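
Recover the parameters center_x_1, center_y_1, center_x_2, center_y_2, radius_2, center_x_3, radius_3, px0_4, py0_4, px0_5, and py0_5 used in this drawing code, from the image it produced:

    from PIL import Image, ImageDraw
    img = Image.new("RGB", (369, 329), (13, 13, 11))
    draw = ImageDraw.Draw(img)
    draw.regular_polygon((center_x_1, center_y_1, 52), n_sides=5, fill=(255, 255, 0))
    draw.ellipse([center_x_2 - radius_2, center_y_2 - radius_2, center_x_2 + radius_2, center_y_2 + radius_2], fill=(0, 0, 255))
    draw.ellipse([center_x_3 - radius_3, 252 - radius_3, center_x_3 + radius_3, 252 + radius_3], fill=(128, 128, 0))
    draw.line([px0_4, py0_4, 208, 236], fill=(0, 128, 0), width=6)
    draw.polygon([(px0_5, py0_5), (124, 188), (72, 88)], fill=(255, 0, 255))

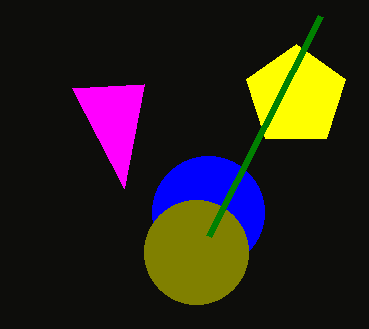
center_x_1 = 296, center_y_1 = 96, center_x_2 = 208, center_y_2 = 212, radius_2 = 56, center_x_3 = 196, radius_3 = 52, px0_4 = 320, py0_4 = 16, px0_5 = 144, py0_5 = 84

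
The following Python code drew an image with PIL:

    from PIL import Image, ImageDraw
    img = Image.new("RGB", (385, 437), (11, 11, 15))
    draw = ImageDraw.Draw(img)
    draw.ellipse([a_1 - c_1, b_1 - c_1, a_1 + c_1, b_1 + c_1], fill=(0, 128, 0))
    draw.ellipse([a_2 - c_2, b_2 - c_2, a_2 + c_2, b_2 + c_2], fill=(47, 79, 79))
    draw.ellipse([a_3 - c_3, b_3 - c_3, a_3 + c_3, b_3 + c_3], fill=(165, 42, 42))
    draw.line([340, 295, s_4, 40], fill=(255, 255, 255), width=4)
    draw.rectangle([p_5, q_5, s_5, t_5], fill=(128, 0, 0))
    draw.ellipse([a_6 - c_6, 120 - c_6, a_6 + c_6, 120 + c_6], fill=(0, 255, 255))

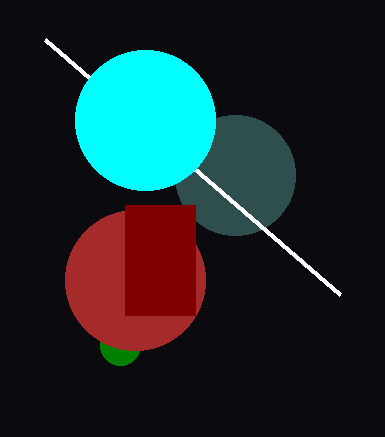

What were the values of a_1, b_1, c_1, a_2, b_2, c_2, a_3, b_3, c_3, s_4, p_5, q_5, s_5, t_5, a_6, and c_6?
a_1 = 120; b_1 = 345; c_1 = 20; a_2 = 235; b_2 = 175; c_2 = 60; a_3 = 135; b_3 = 280; c_3 = 70; s_4 = 45; p_5 = 125; q_5 = 205; s_5 = 195; t_5 = 315; a_6 = 145; c_6 = 70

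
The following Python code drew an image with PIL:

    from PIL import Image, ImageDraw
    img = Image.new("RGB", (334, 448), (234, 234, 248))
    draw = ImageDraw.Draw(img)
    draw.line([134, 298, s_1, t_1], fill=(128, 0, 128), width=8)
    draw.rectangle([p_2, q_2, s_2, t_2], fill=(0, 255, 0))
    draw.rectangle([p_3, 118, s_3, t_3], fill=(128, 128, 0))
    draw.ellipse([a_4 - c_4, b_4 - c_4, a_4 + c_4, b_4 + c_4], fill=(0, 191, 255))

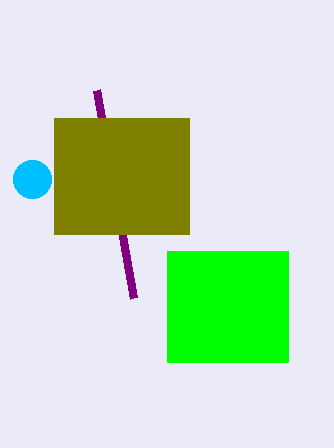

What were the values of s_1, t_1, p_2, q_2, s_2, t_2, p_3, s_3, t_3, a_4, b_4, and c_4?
s_1 = 97
t_1 = 90
p_2 = 167
q_2 = 251
s_2 = 288
t_2 = 362
p_3 = 54
s_3 = 189
t_3 = 234
a_4 = 32
b_4 = 179
c_4 = 19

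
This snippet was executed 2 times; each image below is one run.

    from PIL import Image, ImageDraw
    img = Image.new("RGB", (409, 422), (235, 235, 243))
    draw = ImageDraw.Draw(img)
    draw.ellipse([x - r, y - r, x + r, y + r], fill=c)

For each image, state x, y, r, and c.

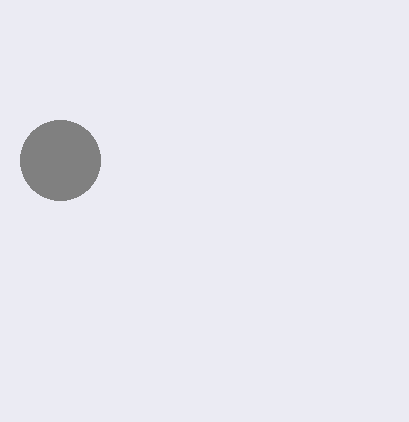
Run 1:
x = 60, y = 160, r = 40, c = 'gray'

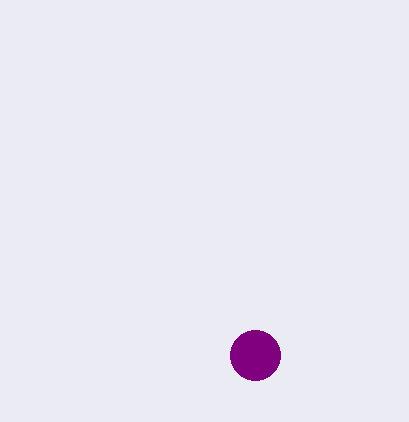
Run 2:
x = 255, y = 355, r = 25, c = 'purple'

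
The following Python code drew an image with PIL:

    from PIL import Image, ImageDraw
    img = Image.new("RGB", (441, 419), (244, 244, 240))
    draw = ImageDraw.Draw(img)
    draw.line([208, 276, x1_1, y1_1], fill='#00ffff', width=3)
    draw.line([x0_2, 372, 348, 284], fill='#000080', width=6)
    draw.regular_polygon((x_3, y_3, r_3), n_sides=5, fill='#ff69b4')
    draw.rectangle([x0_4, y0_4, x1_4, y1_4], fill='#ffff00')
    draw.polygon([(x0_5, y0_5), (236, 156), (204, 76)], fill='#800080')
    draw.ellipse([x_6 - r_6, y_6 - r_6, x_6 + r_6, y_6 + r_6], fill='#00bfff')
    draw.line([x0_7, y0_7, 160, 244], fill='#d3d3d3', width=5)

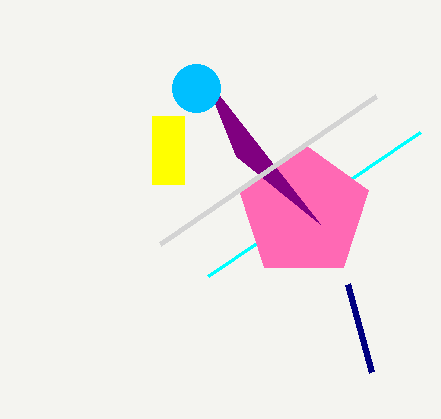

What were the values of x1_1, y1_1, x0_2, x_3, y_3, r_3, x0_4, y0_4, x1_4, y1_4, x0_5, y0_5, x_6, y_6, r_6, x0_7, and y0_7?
x1_1 = 420; y1_1 = 132; x0_2 = 372; x_3 = 304; y_3 = 212; r_3 = 68; x0_4 = 152; y0_4 = 116; x1_4 = 184; y1_4 = 184; x0_5 = 320; y0_5 = 224; x_6 = 196; y_6 = 88; r_6 = 24; x0_7 = 376; y0_7 = 96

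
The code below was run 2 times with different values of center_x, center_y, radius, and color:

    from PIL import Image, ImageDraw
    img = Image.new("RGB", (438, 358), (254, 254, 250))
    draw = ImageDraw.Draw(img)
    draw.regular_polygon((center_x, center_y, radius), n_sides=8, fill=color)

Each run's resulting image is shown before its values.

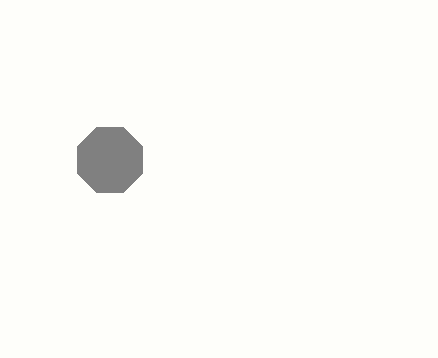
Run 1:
center_x = 110
center_y = 160
radius = 35
color = 'gray'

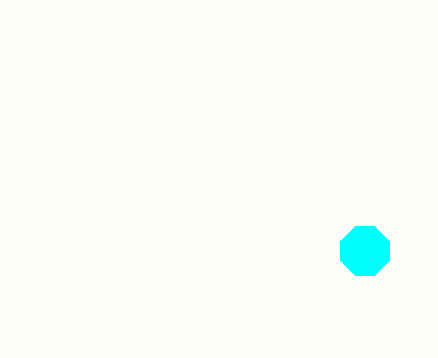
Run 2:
center_x = 365, center_y = 251, radius = 26, color = 'cyan'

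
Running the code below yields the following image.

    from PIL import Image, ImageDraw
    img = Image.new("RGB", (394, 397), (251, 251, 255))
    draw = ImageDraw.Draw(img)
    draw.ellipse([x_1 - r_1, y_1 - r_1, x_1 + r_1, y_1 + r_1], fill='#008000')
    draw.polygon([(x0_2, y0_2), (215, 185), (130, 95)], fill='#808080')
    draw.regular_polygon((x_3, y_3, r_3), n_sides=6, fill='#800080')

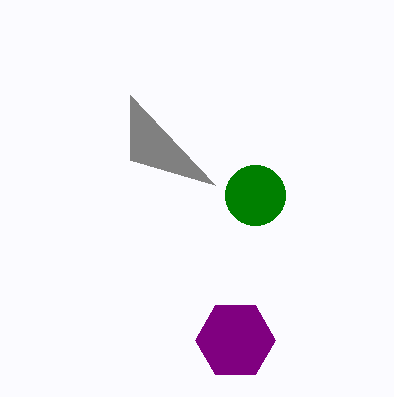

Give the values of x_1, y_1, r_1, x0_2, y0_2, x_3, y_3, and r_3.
x_1 = 255, y_1 = 195, r_1 = 30, x0_2 = 130, y0_2 = 160, x_3 = 235, y_3 = 340, r_3 = 40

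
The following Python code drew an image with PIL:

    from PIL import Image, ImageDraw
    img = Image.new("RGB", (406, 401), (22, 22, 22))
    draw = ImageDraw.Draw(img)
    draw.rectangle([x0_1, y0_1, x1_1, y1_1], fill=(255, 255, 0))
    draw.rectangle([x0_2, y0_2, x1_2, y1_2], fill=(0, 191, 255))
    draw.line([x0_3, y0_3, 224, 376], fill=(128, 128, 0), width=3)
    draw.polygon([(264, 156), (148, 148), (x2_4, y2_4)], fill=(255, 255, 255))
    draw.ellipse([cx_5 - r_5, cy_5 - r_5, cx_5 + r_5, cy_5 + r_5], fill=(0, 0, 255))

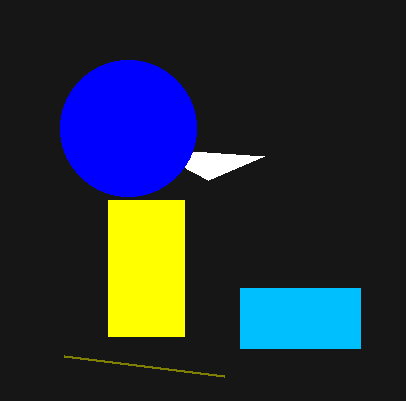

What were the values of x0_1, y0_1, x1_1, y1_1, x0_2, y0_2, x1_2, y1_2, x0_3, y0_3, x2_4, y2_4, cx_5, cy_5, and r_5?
x0_1 = 108, y0_1 = 200, x1_1 = 184, y1_1 = 336, x0_2 = 240, y0_2 = 288, x1_2 = 360, y1_2 = 348, x0_3 = 64, y0_3 = 356, x2_4 = 208, y2_4 = 180, cx_5 = 128, cy_5 = 128, r_5 = 68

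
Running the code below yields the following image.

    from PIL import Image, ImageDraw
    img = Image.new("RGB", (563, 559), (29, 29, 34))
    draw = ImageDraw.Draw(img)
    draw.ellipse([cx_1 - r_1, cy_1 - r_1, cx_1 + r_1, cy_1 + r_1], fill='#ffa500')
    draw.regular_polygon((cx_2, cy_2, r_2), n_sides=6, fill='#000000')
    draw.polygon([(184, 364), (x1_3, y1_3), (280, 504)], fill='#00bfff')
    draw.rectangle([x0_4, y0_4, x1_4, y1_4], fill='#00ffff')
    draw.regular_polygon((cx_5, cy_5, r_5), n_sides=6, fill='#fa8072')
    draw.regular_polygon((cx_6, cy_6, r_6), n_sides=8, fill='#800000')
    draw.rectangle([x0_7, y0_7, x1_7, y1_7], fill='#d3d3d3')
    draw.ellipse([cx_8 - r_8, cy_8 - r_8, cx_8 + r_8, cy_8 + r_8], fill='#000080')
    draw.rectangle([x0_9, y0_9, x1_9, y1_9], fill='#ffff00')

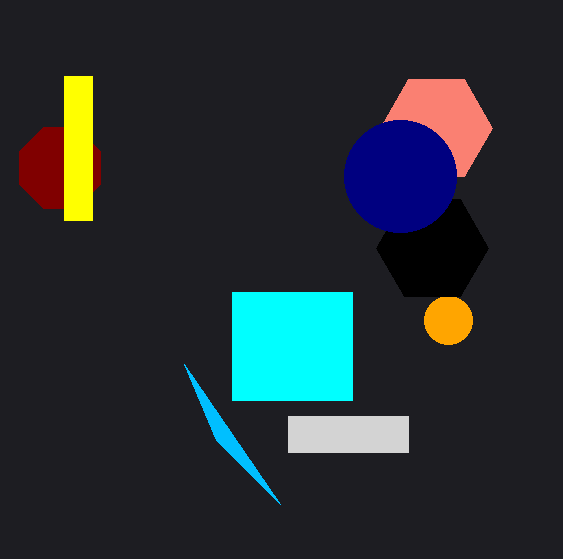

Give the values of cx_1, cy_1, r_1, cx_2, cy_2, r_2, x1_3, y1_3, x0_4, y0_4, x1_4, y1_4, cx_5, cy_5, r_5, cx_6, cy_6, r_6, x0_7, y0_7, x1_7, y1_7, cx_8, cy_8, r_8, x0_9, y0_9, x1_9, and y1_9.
cx_1 = 448; cy_1 = 320; r_1 = 24; cx_2 = 432; cy_2 = 248; r_2 = 56; x1_3 = 216; y1_3 = 440; x0_4 = 232; y0_4 = 292; x1_4 = 352; y1_4 = 400; cx_5 = 436; cy_5 = 128; r_5 = 56; cx_6 = 60; cy_6 = 168; r_6 = 44; x0_7 = 288; y0_7 = 416; x1_7 = 408; y1_7 = 452; cx_8 = 400; cy_8 = 176; r_8 = 56; x0_9 = 64; y0_9 = 76; x1_9 = 92; y1_9 = 220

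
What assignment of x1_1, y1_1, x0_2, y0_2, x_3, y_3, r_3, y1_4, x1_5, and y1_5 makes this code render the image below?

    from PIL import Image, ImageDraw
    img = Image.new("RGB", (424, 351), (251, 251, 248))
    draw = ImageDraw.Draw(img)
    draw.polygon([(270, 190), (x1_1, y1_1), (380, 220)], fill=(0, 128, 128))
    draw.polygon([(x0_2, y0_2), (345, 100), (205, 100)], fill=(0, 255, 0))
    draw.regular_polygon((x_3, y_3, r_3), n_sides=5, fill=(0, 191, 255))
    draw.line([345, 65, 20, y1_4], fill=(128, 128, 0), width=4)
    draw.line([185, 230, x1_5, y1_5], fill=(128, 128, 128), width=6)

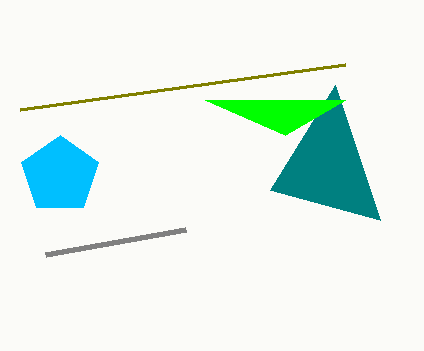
x1_1 = 335; y1_1 = 85; x0_2 = 285; y0_2 = 135; x_3 = 60; y_3 = 175; r_3 = 40; y1_4 = 110; x1_5 = 45; y1_5 = 255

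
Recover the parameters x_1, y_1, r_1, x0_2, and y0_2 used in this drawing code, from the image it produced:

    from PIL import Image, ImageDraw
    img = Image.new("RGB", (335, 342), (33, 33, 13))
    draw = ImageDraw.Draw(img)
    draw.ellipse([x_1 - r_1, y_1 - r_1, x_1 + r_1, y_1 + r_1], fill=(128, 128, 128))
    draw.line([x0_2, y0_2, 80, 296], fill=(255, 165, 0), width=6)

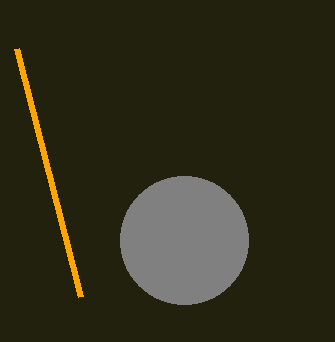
x_1 = 184; y_1 = 240; r_1 = 64; x0_2 = 16; y0_2 = 48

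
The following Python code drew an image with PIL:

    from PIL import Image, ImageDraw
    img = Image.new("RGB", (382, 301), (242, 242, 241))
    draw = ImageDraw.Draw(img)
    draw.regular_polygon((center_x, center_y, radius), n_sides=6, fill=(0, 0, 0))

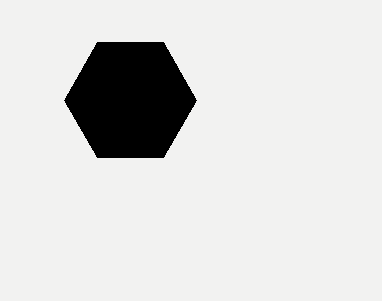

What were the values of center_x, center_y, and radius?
center_x = 130; center_y = 100; radius = 66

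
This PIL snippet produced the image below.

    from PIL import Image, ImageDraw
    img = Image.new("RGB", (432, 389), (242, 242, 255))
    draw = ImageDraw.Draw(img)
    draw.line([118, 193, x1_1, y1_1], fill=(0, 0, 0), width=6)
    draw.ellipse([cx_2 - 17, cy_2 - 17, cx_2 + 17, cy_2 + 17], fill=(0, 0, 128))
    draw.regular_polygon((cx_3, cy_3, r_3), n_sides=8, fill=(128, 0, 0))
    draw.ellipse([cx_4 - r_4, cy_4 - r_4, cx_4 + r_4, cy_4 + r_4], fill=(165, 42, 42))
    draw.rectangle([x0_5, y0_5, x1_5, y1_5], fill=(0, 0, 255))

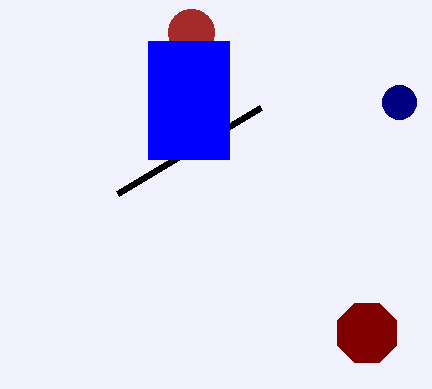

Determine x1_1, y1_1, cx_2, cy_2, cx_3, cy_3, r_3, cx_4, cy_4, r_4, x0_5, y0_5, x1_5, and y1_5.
x1_1 = 261; y1_1 = 107; cx_2 = 399; cy_2 = 102; cx_3 = 367; cy_3 = 333; r_3 = 32; cx_4 = 191; cy_4 = 32; r_4 = 23; x0_5 = 148; y0_5 = 41; x1_5 = 229; y1_5 = 159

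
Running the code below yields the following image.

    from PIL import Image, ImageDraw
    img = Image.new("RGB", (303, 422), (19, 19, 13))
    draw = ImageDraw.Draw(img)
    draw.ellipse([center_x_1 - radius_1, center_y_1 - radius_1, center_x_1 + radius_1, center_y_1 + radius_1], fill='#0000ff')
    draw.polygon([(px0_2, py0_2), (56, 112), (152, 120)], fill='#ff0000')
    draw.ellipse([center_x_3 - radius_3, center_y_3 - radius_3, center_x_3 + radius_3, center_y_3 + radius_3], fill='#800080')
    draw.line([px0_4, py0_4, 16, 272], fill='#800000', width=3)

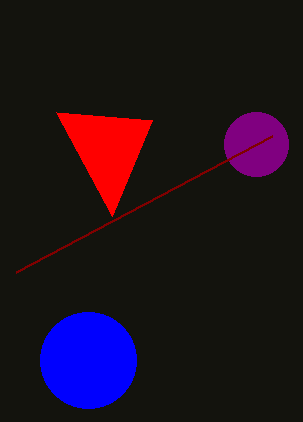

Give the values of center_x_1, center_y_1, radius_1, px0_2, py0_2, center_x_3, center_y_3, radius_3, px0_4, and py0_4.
center_x_1 = 88; center_y_1 = 360; radius_1 = 48; px0_2 = 112; py0_2 = 216; center_x_3 = 256; center_y_3 = 144; radius_3 = 32; px0_4 = 272; py0_4 = 136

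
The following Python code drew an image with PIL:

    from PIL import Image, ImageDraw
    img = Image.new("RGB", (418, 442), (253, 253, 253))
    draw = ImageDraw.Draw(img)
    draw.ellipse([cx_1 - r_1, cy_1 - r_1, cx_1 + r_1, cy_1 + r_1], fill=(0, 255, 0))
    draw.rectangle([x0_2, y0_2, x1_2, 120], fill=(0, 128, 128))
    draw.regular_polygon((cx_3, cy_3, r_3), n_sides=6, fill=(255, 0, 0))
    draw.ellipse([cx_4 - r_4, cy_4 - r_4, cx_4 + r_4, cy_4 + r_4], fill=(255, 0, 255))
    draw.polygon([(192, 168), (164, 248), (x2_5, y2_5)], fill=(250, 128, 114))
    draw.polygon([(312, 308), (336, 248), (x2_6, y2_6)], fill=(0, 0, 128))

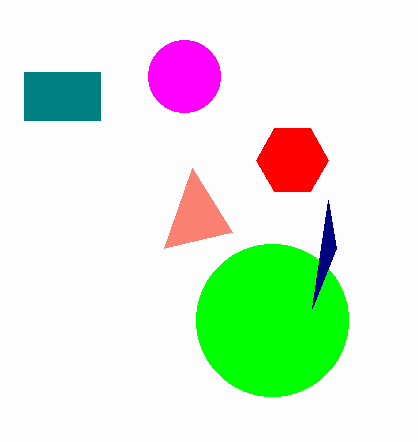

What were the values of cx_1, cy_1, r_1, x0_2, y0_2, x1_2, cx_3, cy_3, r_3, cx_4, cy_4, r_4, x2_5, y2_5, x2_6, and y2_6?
cx_1 = 272
cy_1 = 320
r_1 = 76
x0_2 = 24
y0_2 = 72
x1_2 = 100
cx_3 = 292
cy_3 = 160
r_3 = 36
cx_4 = 184
cy_4 = 76
r_4 = 36
x2_5 = 232
y2_5 = 232
x2_6 = 328
y2_6 = 200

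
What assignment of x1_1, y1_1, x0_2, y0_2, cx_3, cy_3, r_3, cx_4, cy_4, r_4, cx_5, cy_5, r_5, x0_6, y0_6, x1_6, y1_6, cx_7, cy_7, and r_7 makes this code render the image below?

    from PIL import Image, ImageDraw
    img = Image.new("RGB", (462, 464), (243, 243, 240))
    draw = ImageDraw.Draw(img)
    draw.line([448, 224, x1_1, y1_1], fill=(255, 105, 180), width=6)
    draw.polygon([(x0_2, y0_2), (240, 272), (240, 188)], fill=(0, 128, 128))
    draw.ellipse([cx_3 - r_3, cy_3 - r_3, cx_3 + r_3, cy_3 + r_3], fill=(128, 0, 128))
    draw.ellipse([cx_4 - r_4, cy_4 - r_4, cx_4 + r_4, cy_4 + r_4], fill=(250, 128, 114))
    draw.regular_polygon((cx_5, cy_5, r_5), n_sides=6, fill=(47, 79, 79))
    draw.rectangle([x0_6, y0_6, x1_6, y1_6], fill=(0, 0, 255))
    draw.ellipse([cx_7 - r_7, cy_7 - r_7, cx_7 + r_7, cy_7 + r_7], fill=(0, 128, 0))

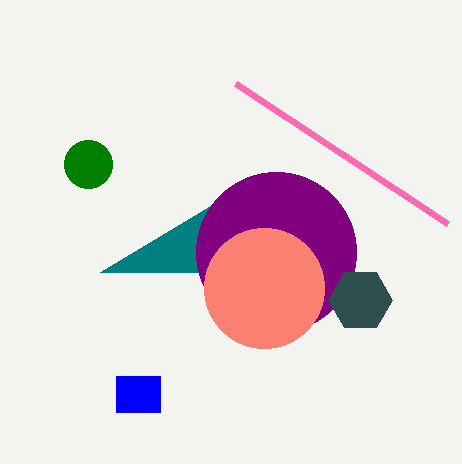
x1_1 = 236; y1_1 = 84; x0_2 = 100; y0_2 = 272; cx_3 = 276; cy_3 = 252; r_3 = 80; cx_4 = 264; cy_4 = 288; r_4 = 60; cx_5 = 360; cy_5 = 300; r_5 = 32; x0_6 = 116; y0_6 = 376; x1_6 = 160; y1_6 = 412; cx_7 = 88; cy_7 = 164; r_7 = 24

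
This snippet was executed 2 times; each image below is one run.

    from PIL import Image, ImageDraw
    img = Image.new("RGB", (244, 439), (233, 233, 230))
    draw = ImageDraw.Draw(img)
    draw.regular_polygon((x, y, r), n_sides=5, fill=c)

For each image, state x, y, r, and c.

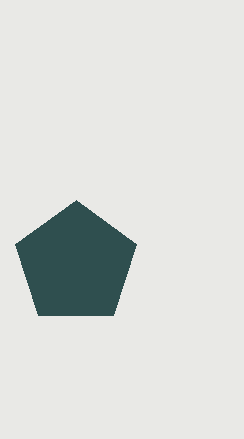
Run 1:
x = 76, y = 264, r = 64, c = 'darkslategray'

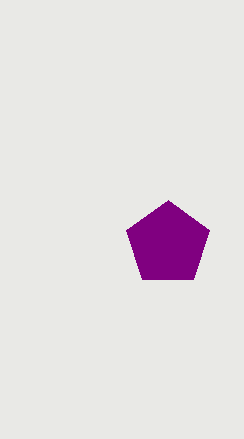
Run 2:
x = 168, y = 244, r = 44, c = 'purple'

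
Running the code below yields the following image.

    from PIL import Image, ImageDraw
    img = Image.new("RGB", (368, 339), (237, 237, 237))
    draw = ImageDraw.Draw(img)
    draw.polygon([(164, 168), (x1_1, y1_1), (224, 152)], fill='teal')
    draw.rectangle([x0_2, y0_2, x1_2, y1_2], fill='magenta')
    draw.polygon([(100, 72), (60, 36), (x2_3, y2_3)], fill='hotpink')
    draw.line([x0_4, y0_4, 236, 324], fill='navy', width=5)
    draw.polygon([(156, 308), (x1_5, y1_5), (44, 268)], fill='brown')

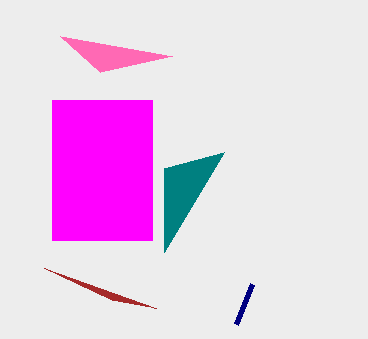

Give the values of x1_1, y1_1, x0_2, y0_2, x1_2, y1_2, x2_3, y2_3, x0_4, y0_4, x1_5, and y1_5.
x1_1 = 164; y1_1 = 252; x0_2 = 52; y0_2 = 100; x1_2 = 152; y1_2 = 240; x2_3 = 172; y2_3 = 56; x0_4 = 252; y0_4 = 284; x1_5 = 112; y1_5 = 300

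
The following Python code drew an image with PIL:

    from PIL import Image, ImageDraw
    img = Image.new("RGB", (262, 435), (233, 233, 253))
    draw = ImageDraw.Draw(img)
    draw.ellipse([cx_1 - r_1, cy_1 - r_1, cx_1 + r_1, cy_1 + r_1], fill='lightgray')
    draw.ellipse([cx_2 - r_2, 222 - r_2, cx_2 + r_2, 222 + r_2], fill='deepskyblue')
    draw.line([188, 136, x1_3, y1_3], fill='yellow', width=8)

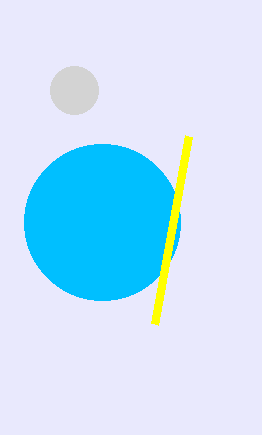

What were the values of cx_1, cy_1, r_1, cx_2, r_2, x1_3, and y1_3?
cx_1 = 74; cy_1 = 90; r_1 = 24; cx_2 = 102; r_2 = 78; x1_3 = 154; y1_3 = 324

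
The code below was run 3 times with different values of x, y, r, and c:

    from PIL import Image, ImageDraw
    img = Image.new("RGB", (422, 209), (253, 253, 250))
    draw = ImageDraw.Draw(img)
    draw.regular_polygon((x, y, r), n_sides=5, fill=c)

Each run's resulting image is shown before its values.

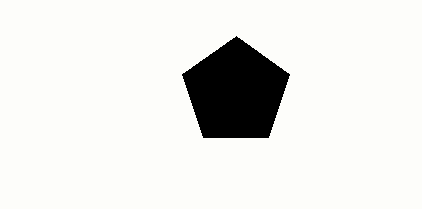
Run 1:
x = 236
y = 92
r = 56
c = 'black'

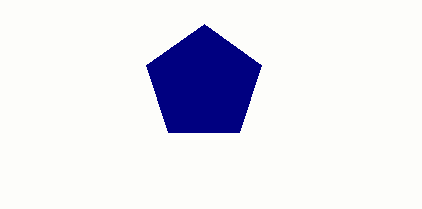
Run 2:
x = 204, y = 84, r = 60, c = 'navy'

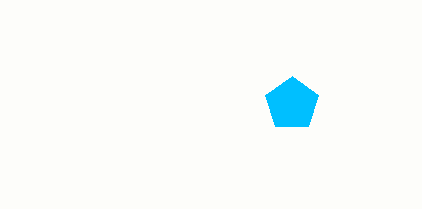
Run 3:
x = 292, y = 104, r = 28, c = 'deepskyblue'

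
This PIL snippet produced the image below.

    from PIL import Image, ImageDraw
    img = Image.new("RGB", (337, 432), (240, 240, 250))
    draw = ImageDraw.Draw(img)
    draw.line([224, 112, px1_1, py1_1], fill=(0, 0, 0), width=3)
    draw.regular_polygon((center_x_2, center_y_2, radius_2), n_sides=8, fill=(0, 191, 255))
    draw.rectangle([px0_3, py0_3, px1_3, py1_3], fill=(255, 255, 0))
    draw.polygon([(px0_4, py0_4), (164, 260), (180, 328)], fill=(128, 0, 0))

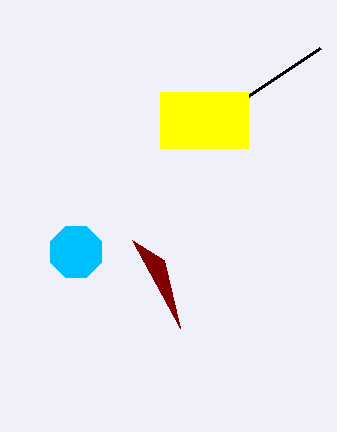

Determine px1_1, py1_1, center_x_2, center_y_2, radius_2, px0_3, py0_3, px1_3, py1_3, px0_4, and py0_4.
px1_1 = 320, py1_1 = 48, center_x_2 = 76, center_y_2 = 252, radius_2 = 28, px0_3 = 160, py0_3 = 92, px1_3 = 248, py1_3 = 148, px0_4 = 132, py0_4 = 240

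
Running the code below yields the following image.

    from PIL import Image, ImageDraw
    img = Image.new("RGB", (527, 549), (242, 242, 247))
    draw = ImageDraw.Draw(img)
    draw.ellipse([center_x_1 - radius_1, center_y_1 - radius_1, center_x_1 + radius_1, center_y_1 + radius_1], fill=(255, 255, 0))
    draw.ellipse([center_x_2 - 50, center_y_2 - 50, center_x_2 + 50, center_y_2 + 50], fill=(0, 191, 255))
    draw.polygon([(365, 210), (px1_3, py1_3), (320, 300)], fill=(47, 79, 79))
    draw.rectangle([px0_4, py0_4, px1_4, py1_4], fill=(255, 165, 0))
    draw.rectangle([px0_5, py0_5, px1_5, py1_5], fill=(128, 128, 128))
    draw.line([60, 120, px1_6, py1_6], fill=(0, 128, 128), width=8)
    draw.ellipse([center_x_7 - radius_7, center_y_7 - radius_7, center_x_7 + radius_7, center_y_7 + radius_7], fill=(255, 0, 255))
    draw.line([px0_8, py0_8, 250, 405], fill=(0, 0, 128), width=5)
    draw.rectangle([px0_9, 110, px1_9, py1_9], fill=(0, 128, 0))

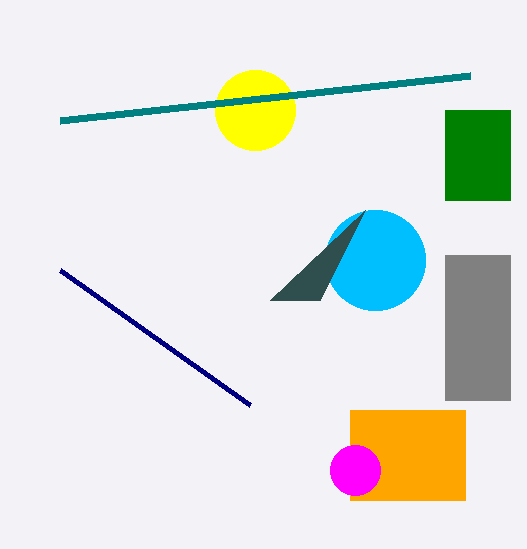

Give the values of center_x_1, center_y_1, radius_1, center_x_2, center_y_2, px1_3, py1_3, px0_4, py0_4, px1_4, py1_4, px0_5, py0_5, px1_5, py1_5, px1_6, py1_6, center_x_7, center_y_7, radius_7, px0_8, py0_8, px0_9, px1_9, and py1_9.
center_x_1 = 255; center_y_1 = 110; radius_1 = 40; center_x_2 = 375; center_y_2 = 260; px1_3 = 270; py1_3 = 300; px0_4 = 350; py0_4 = 410; px1_4 = 465; py1_4 = 500; px0_5 = 445; py0_5 = 255; px1_5 = 510; py1_5 = 400; px1_6 = 470; py1_6 = 75; center_x_7 = 355; center_y_7 = 470; radius_7 = 25; px0_8 = 60; py0_8 = 270; px0_9 = 445; px1_9 = 510; py1_9 = 200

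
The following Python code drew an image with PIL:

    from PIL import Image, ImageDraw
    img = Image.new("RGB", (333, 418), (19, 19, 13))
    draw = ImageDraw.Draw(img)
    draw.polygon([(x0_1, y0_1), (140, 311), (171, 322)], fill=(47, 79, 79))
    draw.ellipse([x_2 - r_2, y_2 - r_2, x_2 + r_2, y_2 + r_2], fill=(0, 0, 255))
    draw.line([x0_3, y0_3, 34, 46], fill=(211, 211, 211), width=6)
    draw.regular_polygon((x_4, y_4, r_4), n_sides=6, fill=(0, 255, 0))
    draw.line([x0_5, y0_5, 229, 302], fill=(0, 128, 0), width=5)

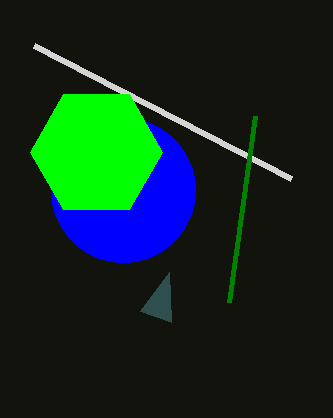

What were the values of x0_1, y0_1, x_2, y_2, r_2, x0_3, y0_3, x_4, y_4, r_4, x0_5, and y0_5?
x0_1 = 169
y0_1 = 272
x_2 = 123
y_2 = 190
r_2 = 72
x0_3 = 291
y0_3 = 179
x_4 = 96
y_4 = 152
r_4 = 66
x0_5 = 255
y0_5 = 116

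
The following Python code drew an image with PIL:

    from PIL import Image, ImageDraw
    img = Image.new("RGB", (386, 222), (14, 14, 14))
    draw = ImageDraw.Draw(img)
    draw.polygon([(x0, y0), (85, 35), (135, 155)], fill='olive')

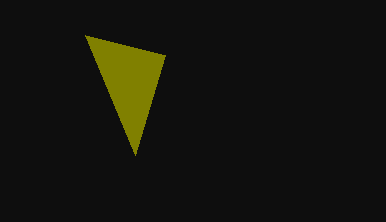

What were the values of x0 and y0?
x0 = 165; y0 = 55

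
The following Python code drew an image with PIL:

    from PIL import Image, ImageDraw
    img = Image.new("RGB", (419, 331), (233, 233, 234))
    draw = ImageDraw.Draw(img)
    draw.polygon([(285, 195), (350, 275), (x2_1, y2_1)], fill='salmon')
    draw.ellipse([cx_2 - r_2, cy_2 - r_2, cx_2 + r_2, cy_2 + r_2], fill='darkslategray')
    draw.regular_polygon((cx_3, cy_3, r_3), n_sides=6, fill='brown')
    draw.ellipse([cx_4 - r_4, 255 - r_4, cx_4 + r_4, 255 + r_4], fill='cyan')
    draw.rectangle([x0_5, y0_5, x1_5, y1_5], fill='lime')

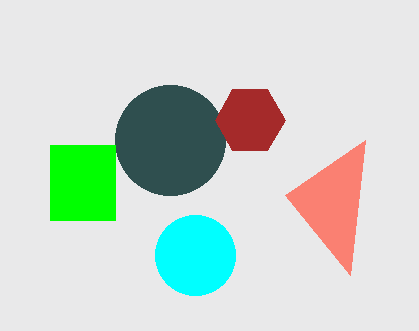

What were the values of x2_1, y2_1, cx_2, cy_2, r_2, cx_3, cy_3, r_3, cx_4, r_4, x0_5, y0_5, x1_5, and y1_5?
x2_1 = 365; y2_1 = 140; cx_2 = 170; cy_2 = 140; r_2 = 55; cx_3 = 250; cy_3 = 120; r_3 = 35; cx_4 = 195; r_4 = 40; x0_5 = 50; y0_5 = 145; x1_5 = 115; y1_5 = 220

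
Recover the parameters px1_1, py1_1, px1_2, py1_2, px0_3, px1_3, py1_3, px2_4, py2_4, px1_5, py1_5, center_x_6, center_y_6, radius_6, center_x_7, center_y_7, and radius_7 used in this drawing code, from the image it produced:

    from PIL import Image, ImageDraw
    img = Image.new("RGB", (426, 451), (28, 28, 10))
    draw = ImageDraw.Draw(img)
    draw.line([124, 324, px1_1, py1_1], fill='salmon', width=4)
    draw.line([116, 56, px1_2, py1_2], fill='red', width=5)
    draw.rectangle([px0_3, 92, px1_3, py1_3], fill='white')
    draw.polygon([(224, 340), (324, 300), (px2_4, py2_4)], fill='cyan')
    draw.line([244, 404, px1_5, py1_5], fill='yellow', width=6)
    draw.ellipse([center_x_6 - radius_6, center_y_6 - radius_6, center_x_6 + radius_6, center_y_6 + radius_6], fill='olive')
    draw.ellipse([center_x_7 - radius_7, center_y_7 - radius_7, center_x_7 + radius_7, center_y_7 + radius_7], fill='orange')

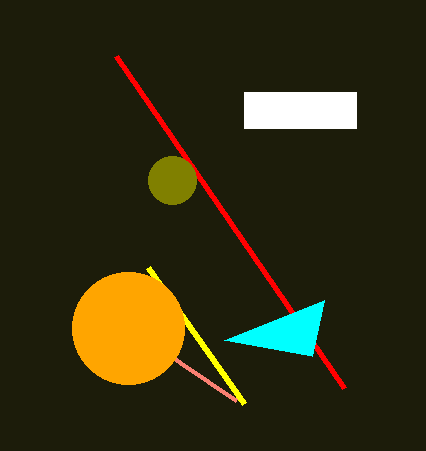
px1_1 = 236
py1_1 = 400
px1_2 = 344
py1_2 = 388
px0_3 = 244
px1_3 = 356
py1_3 = 128
px2_4 = 312
py2_4 = 356
px1_5 = 148
py1_5 = 268
center_x_6 = 172
center_y_6 = 180
radius_6 = 24
center_x_7 = 128
center_y_7 = 328
radius_7 = 56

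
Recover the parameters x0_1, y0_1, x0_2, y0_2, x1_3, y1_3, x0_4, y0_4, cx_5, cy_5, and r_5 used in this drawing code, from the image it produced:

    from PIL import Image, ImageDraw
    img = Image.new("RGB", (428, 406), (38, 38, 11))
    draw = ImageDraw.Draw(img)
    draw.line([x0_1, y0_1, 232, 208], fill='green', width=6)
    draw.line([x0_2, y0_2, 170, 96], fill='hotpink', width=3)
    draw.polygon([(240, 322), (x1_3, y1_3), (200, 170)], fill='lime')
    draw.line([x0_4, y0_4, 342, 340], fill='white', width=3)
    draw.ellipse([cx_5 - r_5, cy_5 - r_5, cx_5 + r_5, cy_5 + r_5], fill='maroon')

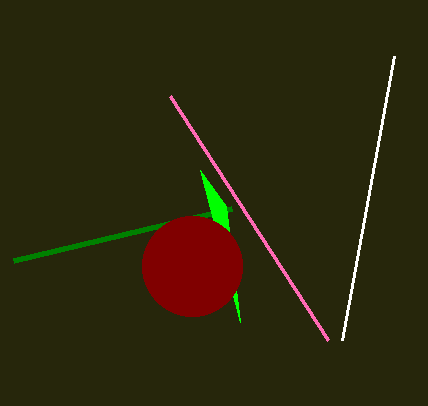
x0_1 = 14, y0_1 = 260, x0_2 = 328, y0_2 = 340, x1_3 = 226, y1_3 = 206, x0_4 = 394, y0_4 = 56, cx_5 = 192, cy_5 = 266, r_5 = 50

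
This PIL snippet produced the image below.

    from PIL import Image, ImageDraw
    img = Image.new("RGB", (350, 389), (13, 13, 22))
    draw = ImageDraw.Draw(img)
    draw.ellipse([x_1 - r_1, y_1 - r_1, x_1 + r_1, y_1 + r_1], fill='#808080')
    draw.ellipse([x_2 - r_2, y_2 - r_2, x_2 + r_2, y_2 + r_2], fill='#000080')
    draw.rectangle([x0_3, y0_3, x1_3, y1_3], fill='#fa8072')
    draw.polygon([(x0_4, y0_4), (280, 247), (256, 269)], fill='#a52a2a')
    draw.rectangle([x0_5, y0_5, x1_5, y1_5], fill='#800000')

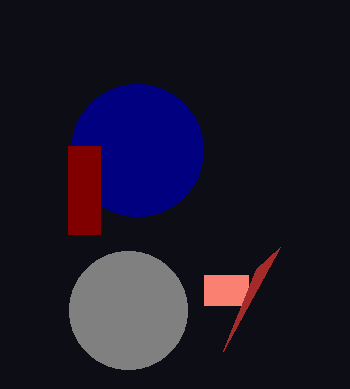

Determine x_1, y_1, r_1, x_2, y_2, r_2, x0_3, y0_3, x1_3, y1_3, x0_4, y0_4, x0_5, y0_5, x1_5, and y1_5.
x_1 = 128; y_1 = 310; r_1 = 59; x_2 = 137; y_2 = 150; r_2 = 66; x0_3 = 204; y0_3 = 275; x1_3 = 248; y1_3 = 305; x0_4 = 223; y0_4 = 351; x0_5 = 68; y0_5 = 146; x1_5 = 100; y1_5 = 234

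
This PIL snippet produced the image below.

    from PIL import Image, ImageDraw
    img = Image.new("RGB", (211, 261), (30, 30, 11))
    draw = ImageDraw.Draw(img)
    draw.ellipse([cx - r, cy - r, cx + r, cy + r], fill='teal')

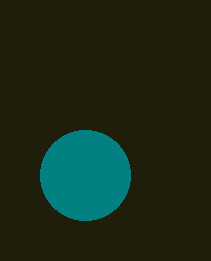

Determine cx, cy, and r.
cx = 85; cy = 175; r = 45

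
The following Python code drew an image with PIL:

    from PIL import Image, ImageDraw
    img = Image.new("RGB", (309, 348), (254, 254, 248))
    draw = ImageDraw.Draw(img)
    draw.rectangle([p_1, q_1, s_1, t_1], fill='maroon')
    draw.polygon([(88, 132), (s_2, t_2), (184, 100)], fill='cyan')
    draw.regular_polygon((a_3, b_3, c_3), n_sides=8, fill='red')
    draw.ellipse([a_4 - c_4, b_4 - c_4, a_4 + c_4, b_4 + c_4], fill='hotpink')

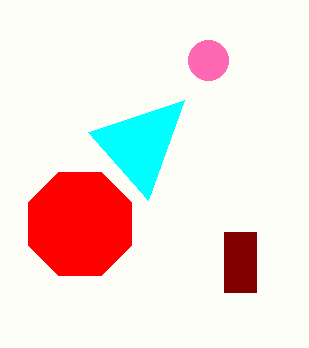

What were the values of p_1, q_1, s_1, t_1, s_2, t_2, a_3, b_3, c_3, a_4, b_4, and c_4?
p_1 = 224
q_1 = 232
s_1 = 256
t_1 = 292
s_2 = 148
t_2 = 200
a_3 = 80
b_3 = 224
c_3 = 56
a_4 = 208
b_4 = 60
c_4 = 20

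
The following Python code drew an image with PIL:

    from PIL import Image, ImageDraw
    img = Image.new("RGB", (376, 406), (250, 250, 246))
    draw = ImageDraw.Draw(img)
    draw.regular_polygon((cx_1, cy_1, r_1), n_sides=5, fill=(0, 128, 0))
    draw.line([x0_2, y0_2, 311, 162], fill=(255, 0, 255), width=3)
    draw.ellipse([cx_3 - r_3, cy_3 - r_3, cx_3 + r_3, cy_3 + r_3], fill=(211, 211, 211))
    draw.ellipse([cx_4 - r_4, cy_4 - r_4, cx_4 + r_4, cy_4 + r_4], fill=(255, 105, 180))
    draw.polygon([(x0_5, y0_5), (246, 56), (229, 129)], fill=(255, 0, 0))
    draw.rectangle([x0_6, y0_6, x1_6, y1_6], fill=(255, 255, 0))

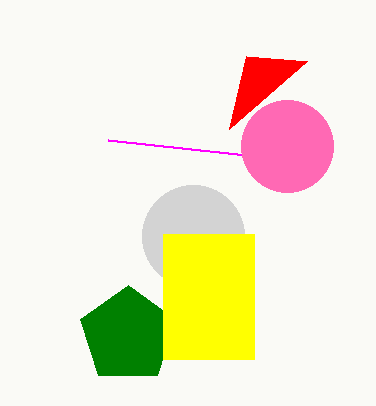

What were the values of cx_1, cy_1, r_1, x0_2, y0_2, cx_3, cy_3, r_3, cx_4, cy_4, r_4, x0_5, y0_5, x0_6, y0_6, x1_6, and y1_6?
cx_1 = 128
cy_1 = 335
r_1 = 50
x0_2 = 108
y0_2 = 140
cx_3 = 193
cy_3 = 236
r_3 = 51
cx_4 = 287
cy_4 = 146
r_4 = 46
x0_5 = 307
y0_5 = 61
x0_6 = 163
y0_6 = 234
x1_6 = 254
y1_6 = 359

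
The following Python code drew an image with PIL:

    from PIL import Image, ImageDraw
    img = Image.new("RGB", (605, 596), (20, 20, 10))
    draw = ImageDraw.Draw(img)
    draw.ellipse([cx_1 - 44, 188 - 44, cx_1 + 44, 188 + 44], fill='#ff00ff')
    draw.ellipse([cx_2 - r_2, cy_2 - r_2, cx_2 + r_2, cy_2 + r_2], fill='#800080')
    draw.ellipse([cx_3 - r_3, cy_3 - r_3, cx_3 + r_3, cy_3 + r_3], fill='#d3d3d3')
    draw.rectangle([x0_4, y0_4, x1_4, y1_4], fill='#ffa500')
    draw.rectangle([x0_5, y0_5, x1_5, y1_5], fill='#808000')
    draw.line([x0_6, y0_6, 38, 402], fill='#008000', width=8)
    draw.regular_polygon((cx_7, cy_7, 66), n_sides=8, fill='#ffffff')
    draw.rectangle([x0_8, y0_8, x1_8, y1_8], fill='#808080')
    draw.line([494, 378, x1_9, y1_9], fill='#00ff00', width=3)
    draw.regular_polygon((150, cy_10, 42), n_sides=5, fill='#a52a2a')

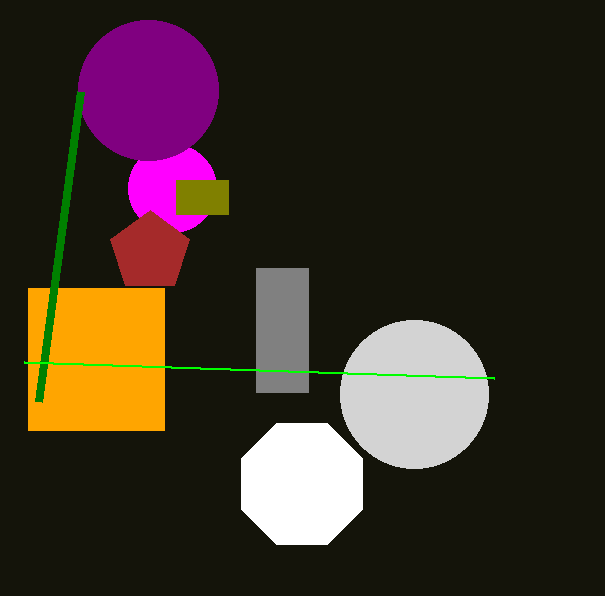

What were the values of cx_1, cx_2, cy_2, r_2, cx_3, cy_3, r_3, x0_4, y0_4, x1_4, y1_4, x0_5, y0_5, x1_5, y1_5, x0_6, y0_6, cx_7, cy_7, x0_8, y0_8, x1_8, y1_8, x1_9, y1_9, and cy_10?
cx_1 = 172; cx_2 = 148; cy_2 = 90; r_2 = 70; cx_3 = 414; cy_3 = 394; r_3 = 74; x0_4 = 28; y0_4 = 288; x1_4 = 164; y1_4 = 430; x0_5 = 176; y0_5 = 180; x1_5 = 228; y1_5 = 214; x0_6 = 80; y0_6 = 92; cx_7 = 302; cy_7 = 484; x0_8 = 256; y0_8 = 268; x1_8 = 308; y1_8 = 392; x1_9 = 24; y1_9 = 362; cy_10 = 252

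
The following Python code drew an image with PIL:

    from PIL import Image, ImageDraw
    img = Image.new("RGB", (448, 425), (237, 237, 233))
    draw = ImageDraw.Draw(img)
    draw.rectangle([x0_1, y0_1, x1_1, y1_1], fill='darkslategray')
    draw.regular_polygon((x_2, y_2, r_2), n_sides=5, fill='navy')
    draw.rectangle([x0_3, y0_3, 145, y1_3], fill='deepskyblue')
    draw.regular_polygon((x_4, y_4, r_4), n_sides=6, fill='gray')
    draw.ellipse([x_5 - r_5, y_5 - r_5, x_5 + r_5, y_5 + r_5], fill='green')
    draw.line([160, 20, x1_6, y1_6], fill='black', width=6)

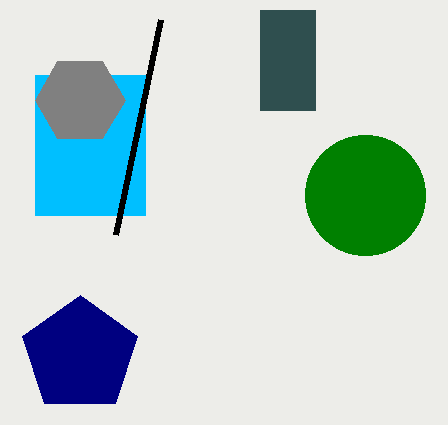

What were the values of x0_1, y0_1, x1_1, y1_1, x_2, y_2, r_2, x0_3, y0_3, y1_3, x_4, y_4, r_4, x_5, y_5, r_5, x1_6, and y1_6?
x0_1 = 260
y0_1 = 10
x1_1 = 315
y1_1 = 110
x_2 = 80
y_2 = 355
r_2 = 60
x0_3 = 35
y0_3 = 75
y1_3 = 215
x_4 = 80
y_4 = 100
r_4 = 45
x_5 = 365
y_5 = 195
r_5 = 60
x1_6 = 115
y1_6 = 235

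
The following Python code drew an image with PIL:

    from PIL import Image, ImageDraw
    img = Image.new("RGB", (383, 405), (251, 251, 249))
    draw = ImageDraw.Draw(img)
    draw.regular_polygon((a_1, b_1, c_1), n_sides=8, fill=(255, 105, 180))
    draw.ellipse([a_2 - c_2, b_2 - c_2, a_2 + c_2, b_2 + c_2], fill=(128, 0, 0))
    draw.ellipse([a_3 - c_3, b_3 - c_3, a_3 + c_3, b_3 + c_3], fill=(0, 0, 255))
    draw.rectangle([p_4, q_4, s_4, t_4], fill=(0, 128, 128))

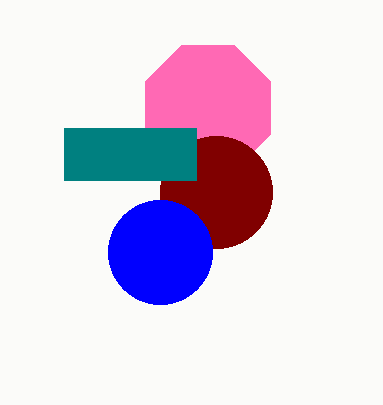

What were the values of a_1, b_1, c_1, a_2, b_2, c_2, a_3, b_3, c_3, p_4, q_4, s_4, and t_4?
a_1 = 208
b_1 = 108
c_1 = 68
a_2 = 216
b_2 = 192
c_2 = 56
a_3 = 160
b_3 = 252
c_3 = 52
p_4 = 64
q_4 = 128
s_4 = 196
t_4 = 180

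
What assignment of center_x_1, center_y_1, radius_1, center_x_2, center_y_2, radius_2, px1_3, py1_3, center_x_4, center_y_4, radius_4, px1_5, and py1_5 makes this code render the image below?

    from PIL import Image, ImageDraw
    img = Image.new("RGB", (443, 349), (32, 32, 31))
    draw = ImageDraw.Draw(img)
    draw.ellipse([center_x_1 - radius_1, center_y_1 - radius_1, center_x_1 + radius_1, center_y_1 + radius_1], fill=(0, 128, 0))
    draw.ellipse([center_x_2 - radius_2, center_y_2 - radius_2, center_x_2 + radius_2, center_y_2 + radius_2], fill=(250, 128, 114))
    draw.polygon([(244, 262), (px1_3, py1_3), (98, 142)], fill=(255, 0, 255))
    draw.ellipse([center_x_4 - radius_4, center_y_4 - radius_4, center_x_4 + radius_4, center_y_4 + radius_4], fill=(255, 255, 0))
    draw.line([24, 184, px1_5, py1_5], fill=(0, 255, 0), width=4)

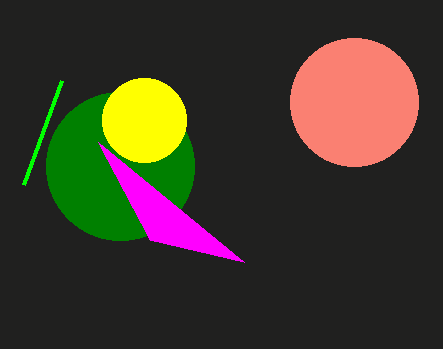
center_x_1 = 120; center_y_1 = 166; radius_1 = 74; center_x_2 = 354; center_y_2 = 102; radius_2 = 64; px1_3 = 150; py1_3 = 240; center_x_4 = 144; center_y_4 = 120; radius_4 = 42; px1_5 = 62; py1_5 = 80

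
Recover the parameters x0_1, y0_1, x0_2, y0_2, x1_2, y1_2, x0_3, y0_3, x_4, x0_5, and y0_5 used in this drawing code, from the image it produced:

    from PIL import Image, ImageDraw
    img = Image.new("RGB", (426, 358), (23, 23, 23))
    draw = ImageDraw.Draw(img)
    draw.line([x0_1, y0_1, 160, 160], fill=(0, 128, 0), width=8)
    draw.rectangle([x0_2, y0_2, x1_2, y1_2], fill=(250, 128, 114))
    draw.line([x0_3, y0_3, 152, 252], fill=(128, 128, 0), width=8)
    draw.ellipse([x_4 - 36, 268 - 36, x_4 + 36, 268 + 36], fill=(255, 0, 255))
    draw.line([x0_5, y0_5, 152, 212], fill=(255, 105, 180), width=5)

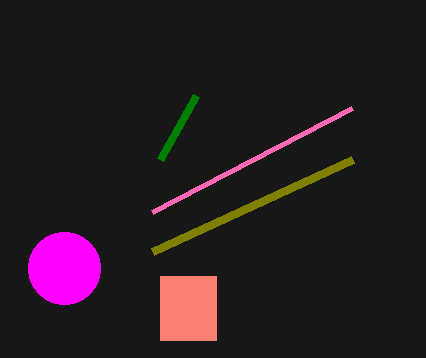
x0_1 = 196
y0_1 = 96
x0_2 = 160
y0_2 = 276
x1_2 = 216
y1_2 = 340
x0_3 = 352
y0_3 = 160
x_4 = 64
x0_5 = 352
y0_5 = 108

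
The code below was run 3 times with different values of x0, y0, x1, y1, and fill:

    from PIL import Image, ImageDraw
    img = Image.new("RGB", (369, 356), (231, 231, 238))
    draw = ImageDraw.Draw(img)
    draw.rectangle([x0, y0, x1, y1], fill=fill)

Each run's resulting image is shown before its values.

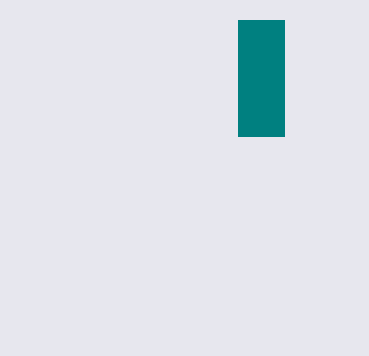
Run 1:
x0 = 238; y0 = 20; x1 = 284; y1 = 136; fill = 'teal'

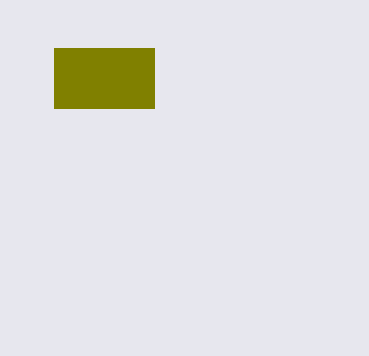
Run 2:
x0 = 54
y0 = 48
x1 = 154
y1 = 108
fill = 'olive'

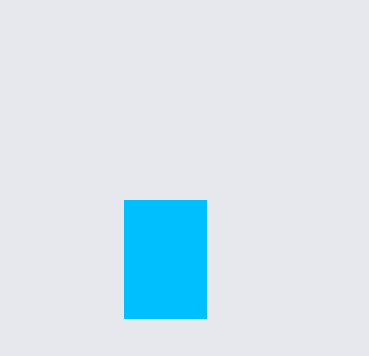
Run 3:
x0 = 124
y0 = 200
x1 = 206
y1 = 318
fill = 'deepskyblue'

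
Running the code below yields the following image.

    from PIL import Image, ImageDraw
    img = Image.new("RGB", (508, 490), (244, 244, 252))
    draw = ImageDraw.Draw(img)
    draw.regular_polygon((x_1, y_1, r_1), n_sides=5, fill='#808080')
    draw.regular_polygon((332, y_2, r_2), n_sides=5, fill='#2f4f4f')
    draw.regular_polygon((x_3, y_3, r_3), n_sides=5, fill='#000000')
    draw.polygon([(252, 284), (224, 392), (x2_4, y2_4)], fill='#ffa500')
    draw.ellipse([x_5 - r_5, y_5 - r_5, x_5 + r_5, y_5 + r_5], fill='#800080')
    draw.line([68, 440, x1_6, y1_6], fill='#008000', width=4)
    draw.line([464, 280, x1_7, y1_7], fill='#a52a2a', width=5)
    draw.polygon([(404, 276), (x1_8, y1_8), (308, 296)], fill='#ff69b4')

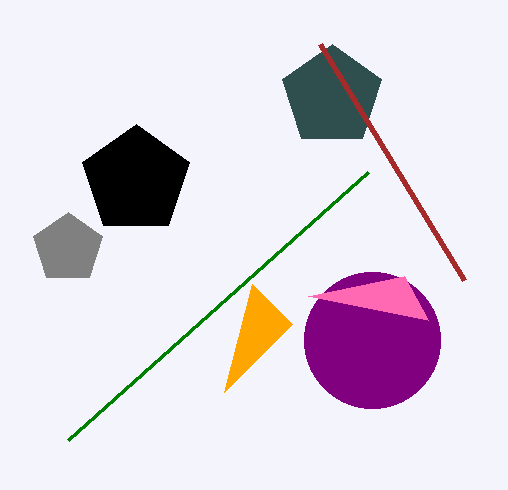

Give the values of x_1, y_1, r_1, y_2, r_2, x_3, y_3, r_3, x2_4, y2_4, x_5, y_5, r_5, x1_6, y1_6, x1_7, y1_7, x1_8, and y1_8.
x_1 = 68; y_1 = 248; r_1 = 36; y_2 = 96; r_2 = 52; x_3 = 136; y_3 = 180; r_3 = 56; x2_4 = 292; y2_4 = 324; x_5 = 372; y_5 = 340; r_5 = 68; x1_6 = 368; y1_6 = 172; x1_7 = 320; y1_7 = 44; x1_8 = 428; y1_8 = 320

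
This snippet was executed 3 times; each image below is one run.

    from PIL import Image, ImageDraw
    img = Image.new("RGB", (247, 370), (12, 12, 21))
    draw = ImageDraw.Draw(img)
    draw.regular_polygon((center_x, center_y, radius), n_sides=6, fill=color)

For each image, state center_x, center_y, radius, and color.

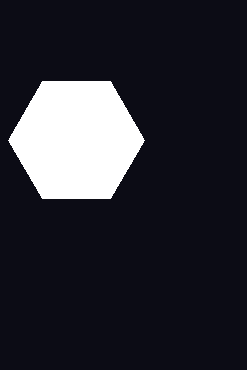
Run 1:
center_x = 76, center_y = 140, radius = 68, color = 'white'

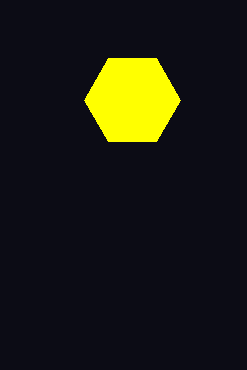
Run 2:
center_x = 132; center_y = 100; radius = 48; color = 'yellow'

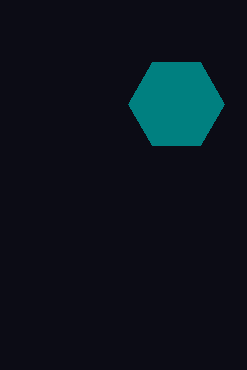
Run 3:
center_x = 176, center_y = 104, radius = 48, color = 'teal'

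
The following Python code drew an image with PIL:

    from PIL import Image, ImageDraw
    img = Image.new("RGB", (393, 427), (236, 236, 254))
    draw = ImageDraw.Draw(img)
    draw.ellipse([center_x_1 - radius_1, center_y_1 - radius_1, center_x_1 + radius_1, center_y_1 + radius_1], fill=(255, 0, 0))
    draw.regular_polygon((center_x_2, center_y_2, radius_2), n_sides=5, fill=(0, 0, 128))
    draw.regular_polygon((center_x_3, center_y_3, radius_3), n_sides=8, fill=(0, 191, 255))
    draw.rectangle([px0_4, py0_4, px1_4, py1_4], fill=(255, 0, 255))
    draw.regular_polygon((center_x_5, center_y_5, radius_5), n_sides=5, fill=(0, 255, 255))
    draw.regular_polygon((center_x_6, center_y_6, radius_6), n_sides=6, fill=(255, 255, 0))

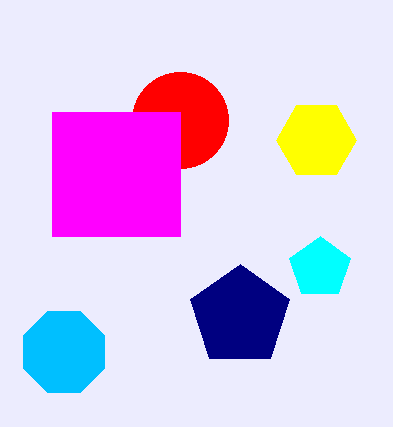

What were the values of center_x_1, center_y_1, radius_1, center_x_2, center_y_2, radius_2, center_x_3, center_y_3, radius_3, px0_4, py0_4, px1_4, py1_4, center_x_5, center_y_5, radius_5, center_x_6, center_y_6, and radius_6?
center_x_1 = 180; center_y_1 = 120; radius_1 = 48; center_x_2 = 240; center_y_2 = 316; radius_2 = 52; center_x_3 = 64; center_y_3 = 352; radius_3 = 44; px0_4 = 52; py0_4 = 112; px1_4 = 180; py1_4 = 236; center_x_5 = 320; center_y_5 = 268; radius_5 = 32; center_x_6 = 316; center_y_6 = 140; radius_6 = 40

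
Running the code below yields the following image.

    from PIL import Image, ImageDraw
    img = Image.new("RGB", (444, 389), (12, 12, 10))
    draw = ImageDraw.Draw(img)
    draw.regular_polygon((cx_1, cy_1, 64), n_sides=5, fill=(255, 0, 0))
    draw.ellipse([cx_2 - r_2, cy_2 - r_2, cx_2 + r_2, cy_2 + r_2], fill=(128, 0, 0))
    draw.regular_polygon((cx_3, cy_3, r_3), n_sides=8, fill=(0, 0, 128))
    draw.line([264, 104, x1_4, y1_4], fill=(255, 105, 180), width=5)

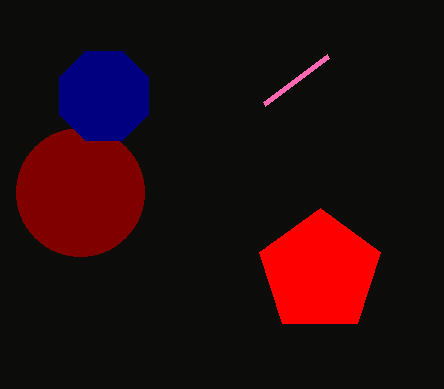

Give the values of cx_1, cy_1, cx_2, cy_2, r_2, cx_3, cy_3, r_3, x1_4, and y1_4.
cx_1 = 320, cy_1 = 272, cx_2 = 80, cy_2 = 192, r_2 = 64, cx_3 = 104, cy_3 = 96, r_3 = 48, x1_4 = 328, y1_4 = 56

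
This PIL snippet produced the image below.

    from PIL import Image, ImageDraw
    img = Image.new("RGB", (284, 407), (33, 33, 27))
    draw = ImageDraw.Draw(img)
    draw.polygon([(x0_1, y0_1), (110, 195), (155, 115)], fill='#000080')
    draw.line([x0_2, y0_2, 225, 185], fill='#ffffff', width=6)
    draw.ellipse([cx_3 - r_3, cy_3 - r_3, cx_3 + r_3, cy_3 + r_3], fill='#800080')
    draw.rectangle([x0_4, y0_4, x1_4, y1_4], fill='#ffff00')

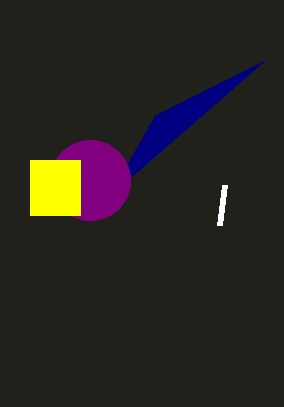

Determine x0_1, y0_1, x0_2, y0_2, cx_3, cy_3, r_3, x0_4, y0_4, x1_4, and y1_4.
x0_1 = 265; y0_1 = 60; x0_2 = 220; y0_2 = 225; cx_3 = 90; cy_3 = 180; r_3 = 40; x0_4 = 30; y0_4 = 160; x1_4 = 80; y1_4 = 215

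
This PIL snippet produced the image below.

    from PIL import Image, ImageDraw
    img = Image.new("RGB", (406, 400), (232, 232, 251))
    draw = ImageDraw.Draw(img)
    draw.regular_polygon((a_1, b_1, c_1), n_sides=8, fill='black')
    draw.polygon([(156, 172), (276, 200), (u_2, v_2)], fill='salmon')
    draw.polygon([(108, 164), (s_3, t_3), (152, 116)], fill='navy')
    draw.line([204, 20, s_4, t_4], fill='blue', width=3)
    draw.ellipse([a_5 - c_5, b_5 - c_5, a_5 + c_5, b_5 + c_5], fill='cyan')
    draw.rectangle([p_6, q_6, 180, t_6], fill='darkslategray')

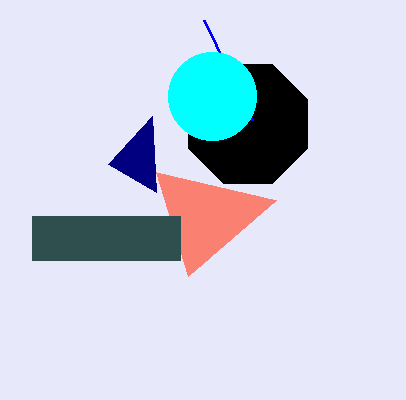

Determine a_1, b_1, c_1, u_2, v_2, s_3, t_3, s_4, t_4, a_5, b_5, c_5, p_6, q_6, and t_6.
a_1 = 248; b_1 = 124; c_1 = 64; u_2 = 188; v_2 = 276; s_3 = 156; t_3 = 192; s_4 = 252; t_4 = 120; a_5 = 212; b_5 = 96; c_5 = 44; p_6 = 32; q_6 = 216; t_6 = 260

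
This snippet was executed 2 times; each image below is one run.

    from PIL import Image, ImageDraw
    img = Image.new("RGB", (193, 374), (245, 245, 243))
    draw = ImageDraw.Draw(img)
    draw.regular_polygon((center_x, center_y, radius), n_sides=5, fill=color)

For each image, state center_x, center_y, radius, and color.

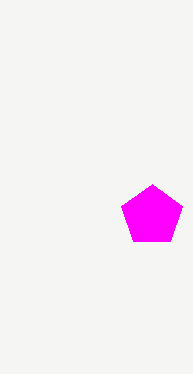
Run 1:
center_x = 152, center_y = 216, radius = 32, color = 'magenta'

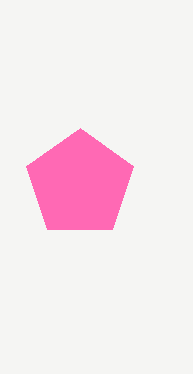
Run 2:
center_x = 80, center_y = 184, radius = 56, color = 'hotpink'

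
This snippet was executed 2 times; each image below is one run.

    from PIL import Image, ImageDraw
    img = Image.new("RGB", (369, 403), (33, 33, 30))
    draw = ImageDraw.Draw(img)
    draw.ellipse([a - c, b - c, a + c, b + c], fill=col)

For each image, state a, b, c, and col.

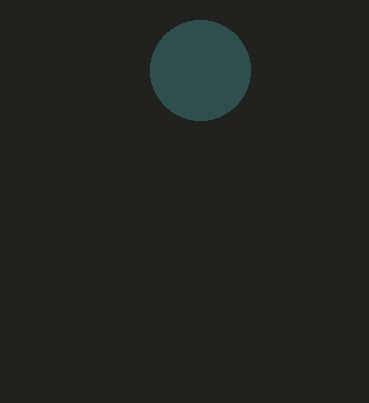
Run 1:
a = 200; b = 70; c = 50; col = 'darkslategray'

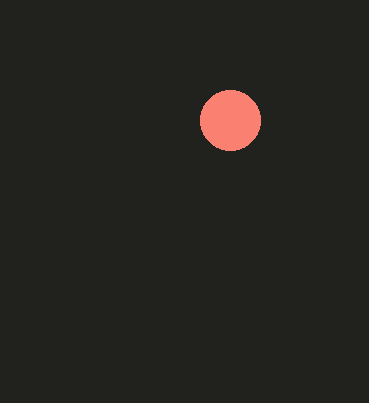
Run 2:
a = 230; b = 120; c = 30; col = 'salmon'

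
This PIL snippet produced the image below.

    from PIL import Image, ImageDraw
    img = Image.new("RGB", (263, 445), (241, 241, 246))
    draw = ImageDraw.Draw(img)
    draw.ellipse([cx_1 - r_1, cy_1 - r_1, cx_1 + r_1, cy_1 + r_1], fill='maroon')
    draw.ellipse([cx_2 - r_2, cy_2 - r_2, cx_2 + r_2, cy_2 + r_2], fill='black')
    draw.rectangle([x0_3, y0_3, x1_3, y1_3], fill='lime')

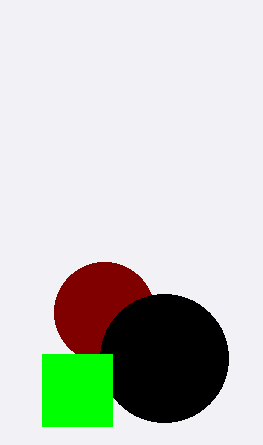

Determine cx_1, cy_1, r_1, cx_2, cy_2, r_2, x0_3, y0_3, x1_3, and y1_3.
cx_1 = 104; cy_1 = 312; r_1 = 50; cx_2 = 164; cy_2 = 358; r_2 = 64; x0_3 = 42; y0_3 = 354; x1_3 = 112; y1_3 = 426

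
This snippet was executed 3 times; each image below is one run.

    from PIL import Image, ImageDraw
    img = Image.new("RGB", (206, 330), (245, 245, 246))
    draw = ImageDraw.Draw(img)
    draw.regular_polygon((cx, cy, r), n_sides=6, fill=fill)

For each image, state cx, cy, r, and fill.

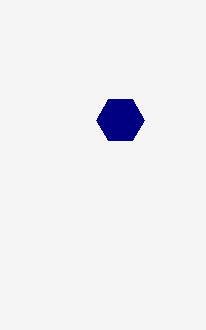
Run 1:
cx = 120, cy = 120, r = 24, fill = 'navy'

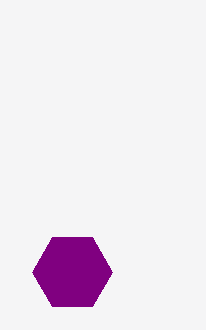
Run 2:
cx = 72
cy = 272
r = 40
fill = 'purple'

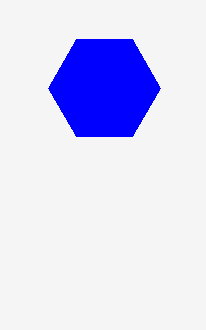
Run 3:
cx = 104; cy = 88; r = 56; fill = 'blue'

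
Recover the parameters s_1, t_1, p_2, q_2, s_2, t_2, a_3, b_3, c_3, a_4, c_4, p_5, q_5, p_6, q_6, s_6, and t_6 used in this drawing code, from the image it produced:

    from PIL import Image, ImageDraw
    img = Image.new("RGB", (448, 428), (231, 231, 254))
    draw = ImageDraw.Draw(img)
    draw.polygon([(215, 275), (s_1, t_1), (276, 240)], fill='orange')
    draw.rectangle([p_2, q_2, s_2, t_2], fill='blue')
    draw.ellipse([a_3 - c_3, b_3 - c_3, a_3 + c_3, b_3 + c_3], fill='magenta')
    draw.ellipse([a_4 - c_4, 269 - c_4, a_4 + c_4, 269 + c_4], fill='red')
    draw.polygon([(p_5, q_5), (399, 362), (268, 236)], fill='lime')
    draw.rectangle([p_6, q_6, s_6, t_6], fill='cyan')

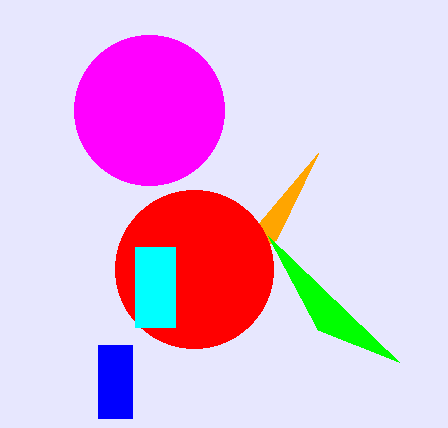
s_1 = 318
t_1 = 153
p_2 = 98
q_2 = 345
s_2 = 132
t_2 = 418
a_3 = 149
b_3 = 110
c_3 = 75
a_4 = 194
c_4 = 79
p_5 = 318
q_5 = 330
p_6 = 135
q_6 = 247
s_6 = 175
t_6 = 327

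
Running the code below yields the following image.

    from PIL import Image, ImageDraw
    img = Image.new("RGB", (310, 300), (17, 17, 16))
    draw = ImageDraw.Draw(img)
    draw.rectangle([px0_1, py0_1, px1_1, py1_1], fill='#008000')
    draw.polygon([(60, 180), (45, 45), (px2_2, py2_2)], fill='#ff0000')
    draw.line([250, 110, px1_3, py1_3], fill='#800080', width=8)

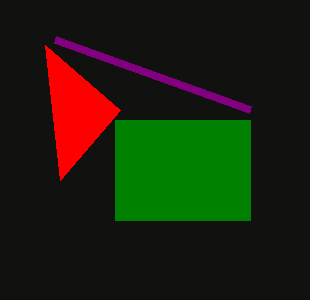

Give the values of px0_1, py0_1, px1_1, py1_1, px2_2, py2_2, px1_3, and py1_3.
px0_1 = 115, py0_1 = 120, px1_1 = 250, py1_1 = 220, px2_2 = 120, py2_2 = 110, px1_3 = 55, py1_3 = 40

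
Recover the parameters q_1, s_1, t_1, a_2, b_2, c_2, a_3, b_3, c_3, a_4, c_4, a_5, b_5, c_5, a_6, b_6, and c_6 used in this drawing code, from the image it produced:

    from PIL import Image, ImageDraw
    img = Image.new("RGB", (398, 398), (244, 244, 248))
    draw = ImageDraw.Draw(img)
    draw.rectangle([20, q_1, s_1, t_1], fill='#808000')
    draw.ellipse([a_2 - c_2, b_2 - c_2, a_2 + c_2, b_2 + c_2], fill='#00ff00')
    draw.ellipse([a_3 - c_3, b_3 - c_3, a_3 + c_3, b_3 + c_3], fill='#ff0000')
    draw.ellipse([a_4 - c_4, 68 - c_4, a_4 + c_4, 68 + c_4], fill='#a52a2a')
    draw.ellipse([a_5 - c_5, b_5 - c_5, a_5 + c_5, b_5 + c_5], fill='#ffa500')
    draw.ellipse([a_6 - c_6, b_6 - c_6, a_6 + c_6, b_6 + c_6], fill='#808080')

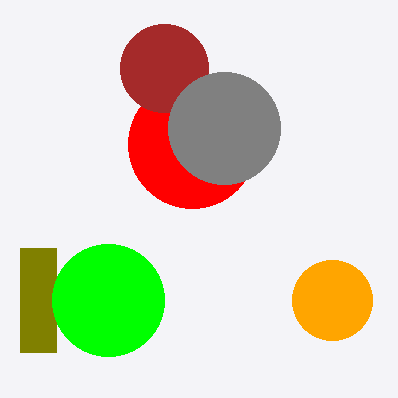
q_1 = 248; s_1 = 56; t_1 = 352; a_2 = 108; b_2 = 300; c_2 = 56; a_3 = 192; b_3 = 144; c_3 = 64; a_4 = 164; c_4 = 44; a_5 = 332; b_5 = 300; c_5 = 40; a_6 = 224; b_6 = 128; c_6 = 56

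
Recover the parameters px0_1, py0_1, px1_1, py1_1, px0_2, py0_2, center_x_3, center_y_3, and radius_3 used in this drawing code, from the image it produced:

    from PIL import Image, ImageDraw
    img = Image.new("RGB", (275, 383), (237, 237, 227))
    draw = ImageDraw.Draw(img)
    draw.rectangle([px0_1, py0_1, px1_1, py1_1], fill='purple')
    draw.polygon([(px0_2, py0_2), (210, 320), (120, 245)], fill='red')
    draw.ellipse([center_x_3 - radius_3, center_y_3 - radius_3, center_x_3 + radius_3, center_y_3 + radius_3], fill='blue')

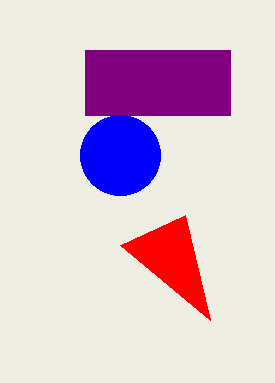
px0_1 = 85
py0_1 = 50
px1_1 = 230
py1_1 = 115
px0_2 = 185
py0_2 = 215
center_x_3 = 120
center_y_3 = 155
radius_3 = 40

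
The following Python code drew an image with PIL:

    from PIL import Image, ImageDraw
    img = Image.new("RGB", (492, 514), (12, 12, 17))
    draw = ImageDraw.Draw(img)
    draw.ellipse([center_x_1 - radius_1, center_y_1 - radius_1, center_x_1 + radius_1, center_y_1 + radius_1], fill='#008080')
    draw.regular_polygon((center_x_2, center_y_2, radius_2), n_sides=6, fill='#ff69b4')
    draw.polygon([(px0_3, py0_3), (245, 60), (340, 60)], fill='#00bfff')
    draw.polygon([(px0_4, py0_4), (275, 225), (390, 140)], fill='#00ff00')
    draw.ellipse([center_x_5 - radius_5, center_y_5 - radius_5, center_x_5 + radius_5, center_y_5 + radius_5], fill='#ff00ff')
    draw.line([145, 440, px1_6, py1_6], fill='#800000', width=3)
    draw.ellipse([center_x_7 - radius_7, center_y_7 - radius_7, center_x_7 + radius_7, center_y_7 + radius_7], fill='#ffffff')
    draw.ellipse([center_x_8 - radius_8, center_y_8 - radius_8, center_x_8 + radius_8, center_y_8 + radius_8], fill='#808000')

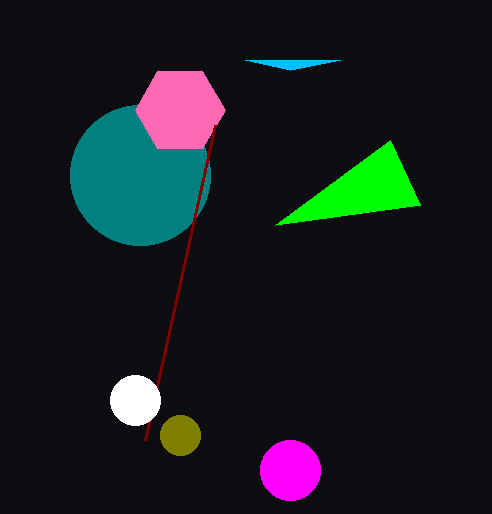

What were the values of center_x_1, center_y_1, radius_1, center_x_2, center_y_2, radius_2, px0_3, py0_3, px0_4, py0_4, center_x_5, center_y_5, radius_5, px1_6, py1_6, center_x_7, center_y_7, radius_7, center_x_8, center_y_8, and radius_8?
center_x_1 = 140
center_y_1 = 175
radius_1 = 70
center_x_2 = 180
center_y_2 = 110
radius_2 = 45
px0_3 = 290
py0_3 = 70
px0_4 = 420
py0_4 = 205
center_x_5 = 290
center_y_5 = 470
radius_5 = 30
px1_6 = 215
py1_6 = 125
center_x_7 = 135
center_y_7 = 400
radius_7 = 25
center_x_8 = 180
center_y_8 = 435
radius_8 = 20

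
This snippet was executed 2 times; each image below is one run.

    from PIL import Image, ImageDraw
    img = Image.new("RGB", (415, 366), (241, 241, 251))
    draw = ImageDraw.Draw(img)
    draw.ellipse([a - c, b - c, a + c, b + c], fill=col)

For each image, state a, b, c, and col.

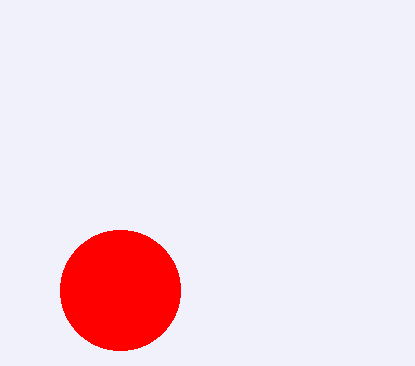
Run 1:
a = 120; b = 290; c = 60; col = 'red'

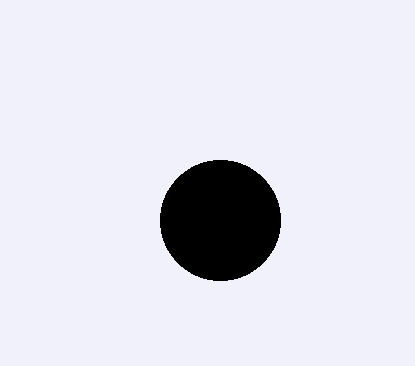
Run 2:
a = 220; b = 220; c = 60; col = 'black'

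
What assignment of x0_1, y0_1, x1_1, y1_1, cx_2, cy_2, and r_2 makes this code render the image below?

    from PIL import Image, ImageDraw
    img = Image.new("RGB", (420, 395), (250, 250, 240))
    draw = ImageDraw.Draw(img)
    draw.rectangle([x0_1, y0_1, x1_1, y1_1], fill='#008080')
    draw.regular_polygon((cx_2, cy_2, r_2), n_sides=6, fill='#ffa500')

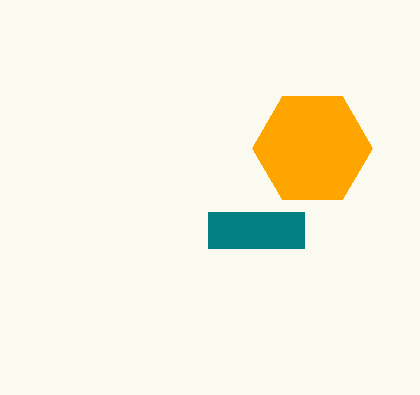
x0_1 = 208; y0_1 = 212; x1_1 = 304; y1_1 = 248; cx_2 = 312; cy_2 = 148; r_2 = 60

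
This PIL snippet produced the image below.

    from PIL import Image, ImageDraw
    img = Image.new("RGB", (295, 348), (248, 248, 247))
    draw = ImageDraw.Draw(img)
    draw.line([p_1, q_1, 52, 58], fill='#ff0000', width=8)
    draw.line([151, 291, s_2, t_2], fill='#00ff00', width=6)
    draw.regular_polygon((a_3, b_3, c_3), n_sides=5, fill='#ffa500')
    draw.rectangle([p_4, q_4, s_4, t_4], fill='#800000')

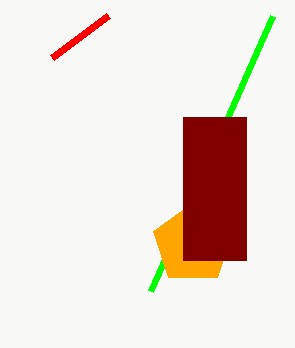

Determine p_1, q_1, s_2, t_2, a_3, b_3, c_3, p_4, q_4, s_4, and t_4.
p_1 = 108
q_1 = 16
s_2 = 273
t_2 = 16
a_3 = 193
b_3 = 244
c_3 = 42
p_4 = 183
q_4 = 117
s_4 = 246
t_4 = 260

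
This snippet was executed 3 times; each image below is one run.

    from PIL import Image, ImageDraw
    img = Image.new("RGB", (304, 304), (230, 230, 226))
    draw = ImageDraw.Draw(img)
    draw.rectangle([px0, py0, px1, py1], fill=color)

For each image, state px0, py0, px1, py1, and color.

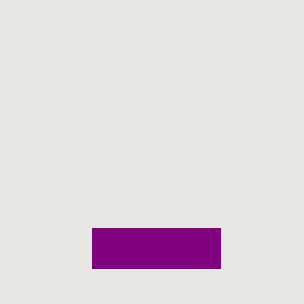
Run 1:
px0 = 92, py0 = 228, px1 = 220, py1 = 268, color = 'purple'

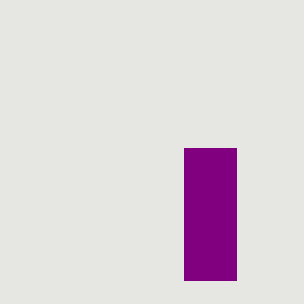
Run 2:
px0 = 184, py0 = 148, px1 = 236, py1 = 280, color = 'purple'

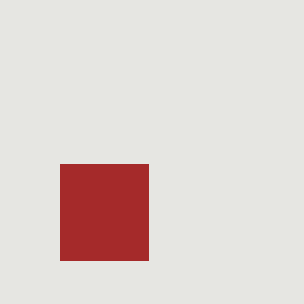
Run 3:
px0 = 60; py0 = 164; px1 = 148; py1 = 260; color = 'brown'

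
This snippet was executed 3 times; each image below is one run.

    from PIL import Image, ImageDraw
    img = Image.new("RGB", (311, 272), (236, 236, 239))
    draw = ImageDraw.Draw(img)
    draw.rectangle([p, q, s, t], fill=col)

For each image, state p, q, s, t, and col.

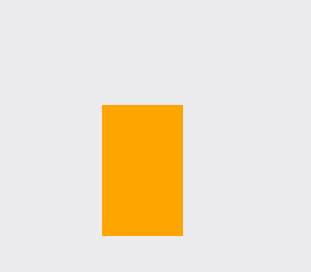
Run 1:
p = 102
q = 105
s = 182
t = 235
col = 'orange'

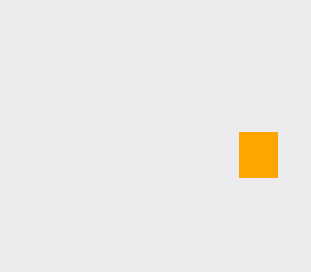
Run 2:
p = 239, q = 132, s = 277, t = 177, col = 'orange'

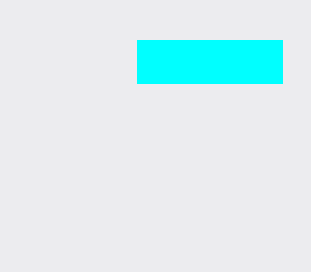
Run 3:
p = 137, q = 40, s = 282, t = 83, col = 'cyan'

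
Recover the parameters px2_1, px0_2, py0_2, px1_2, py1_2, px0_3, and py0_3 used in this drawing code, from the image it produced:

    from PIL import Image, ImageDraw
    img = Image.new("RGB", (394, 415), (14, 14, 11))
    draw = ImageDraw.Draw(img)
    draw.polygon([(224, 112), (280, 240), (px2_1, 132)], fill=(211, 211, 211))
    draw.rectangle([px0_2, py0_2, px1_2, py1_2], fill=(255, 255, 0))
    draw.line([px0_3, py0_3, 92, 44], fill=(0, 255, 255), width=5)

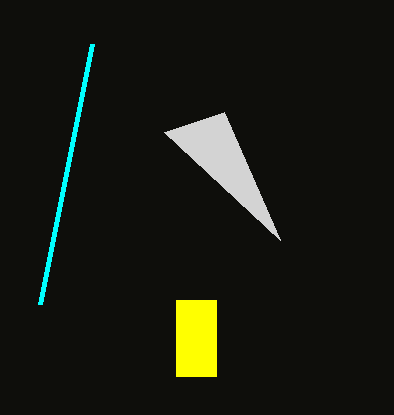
px2_1 = 164
px0_2 = 176
py0_2 = 300
px1_2 = 216
py1_2 = 376
px0_3 = 40
py0_3 = 304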